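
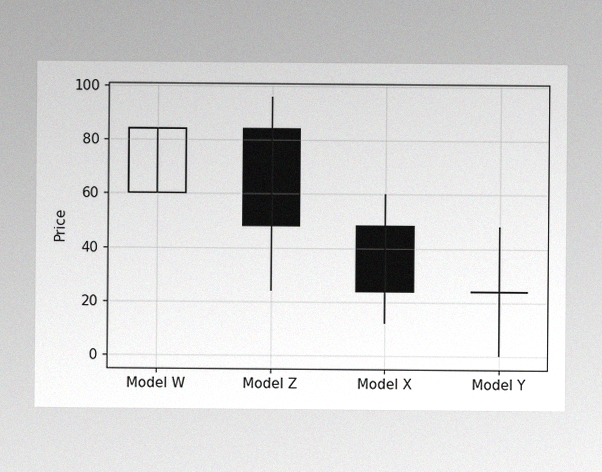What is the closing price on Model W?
The image has some photo noise and uneven lighting. The Model W candle closes at 84.

84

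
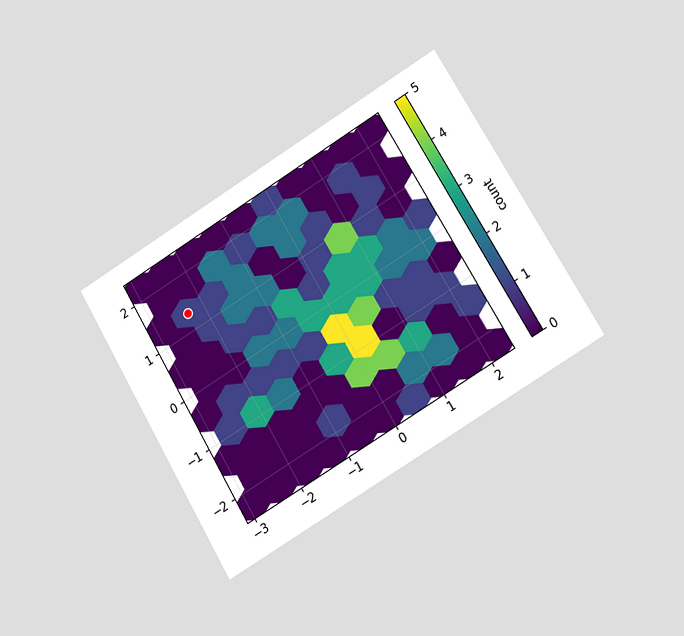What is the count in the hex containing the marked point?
1

The chart is tilted about 31° counter-clockwise and viewed slightly from the right. The marked hex reads 1 on the colorbar.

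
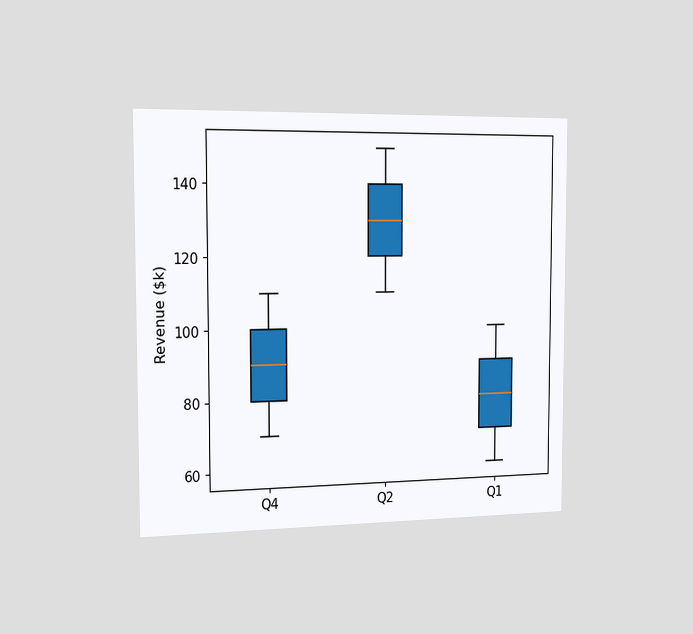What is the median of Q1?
The chart is viewed slightly from the left. The median line in the Q1 box sits at $80k.

$80k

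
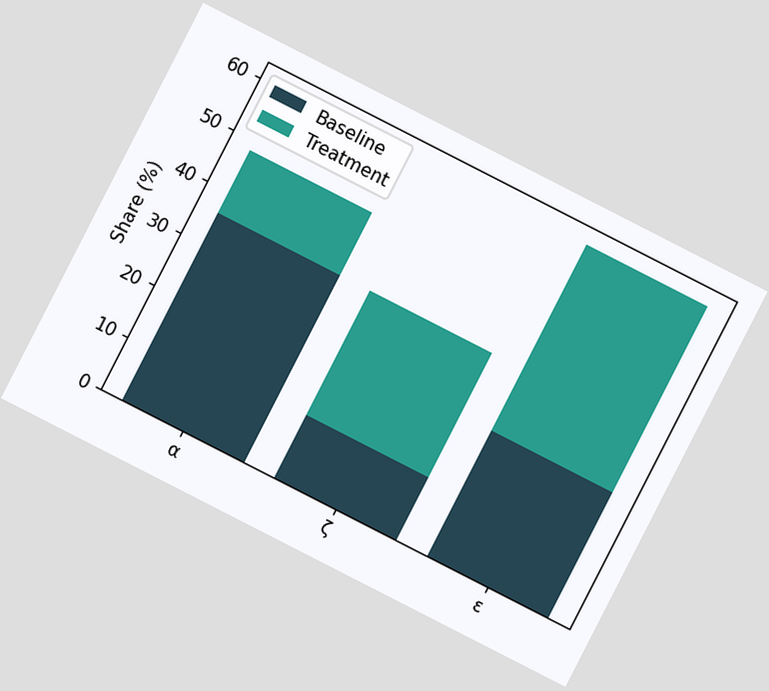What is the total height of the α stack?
The chart is tilted about 27° clockwise. The α stack's top reaches 48% on the y-axis.

48%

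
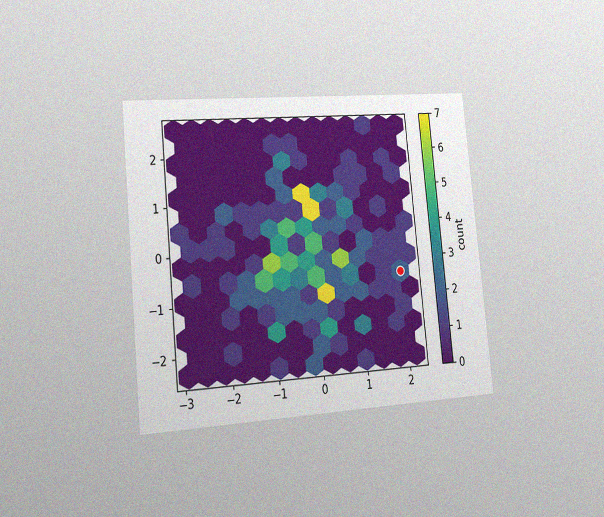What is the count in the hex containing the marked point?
2

The chart is tilted about 6° counter-clockwise and viewed slightly from the left, with some photo noise. The marked hex reads 2 on the colorbar.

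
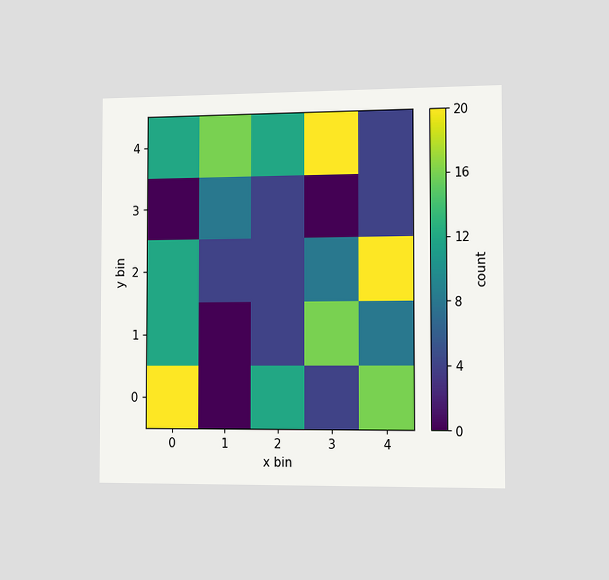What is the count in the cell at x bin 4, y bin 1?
The chart is viewed slightly from the right. Matching the cell (4, 1) against the colorbar gives 8.

8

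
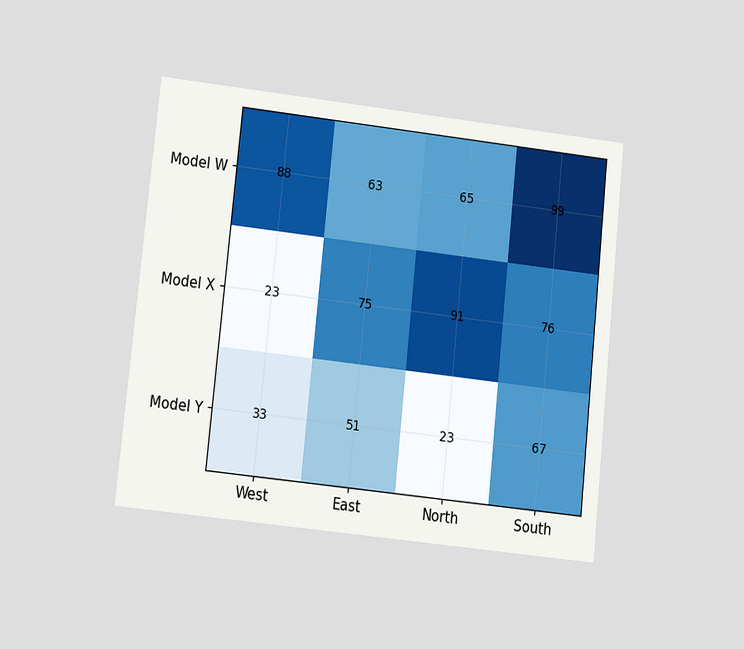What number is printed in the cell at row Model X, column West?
23

The chart is tilted about 6° clockwise and viewed at a slight angle. The (Model X, West) cell reads 23.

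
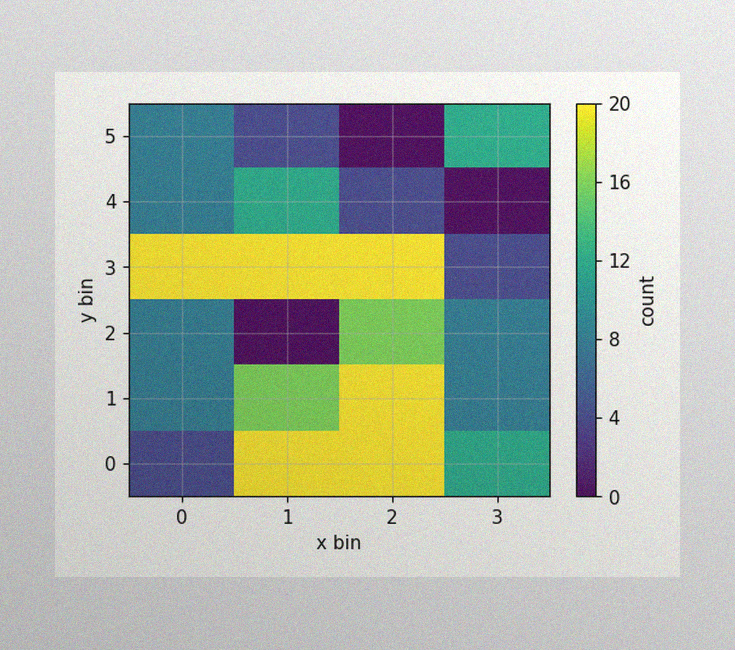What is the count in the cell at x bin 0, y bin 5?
8

The image has some photo noise and uneven lighting. Matching the cell (0, 5) against the colorbar gives 8.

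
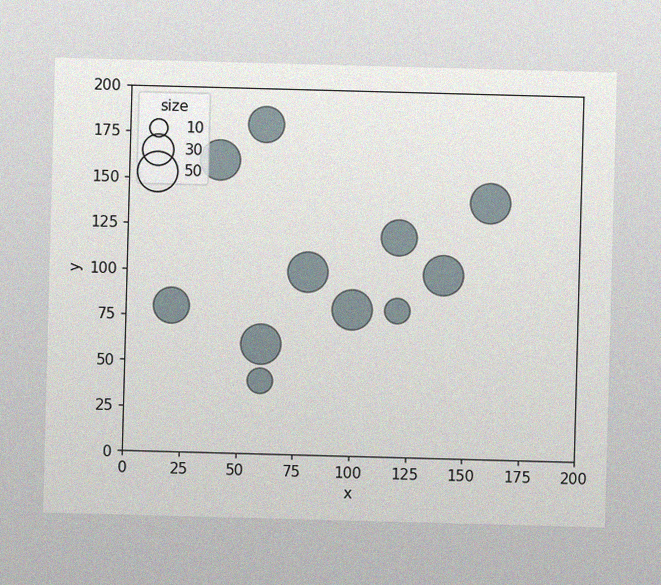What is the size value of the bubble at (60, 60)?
The image has some photo noise and uneven lighting. Matching the bubble at (60, 60) against the size legend gives 50.

50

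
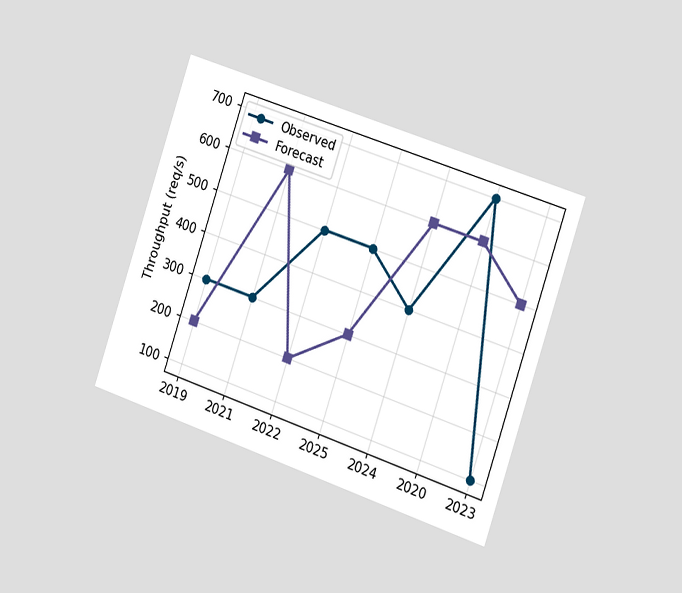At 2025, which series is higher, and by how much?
The chart is tilted about 19° clockwise and viewed slightly from the right. At 2025, Observed sits above the other line by 200req/s.

Observed, by 200req/s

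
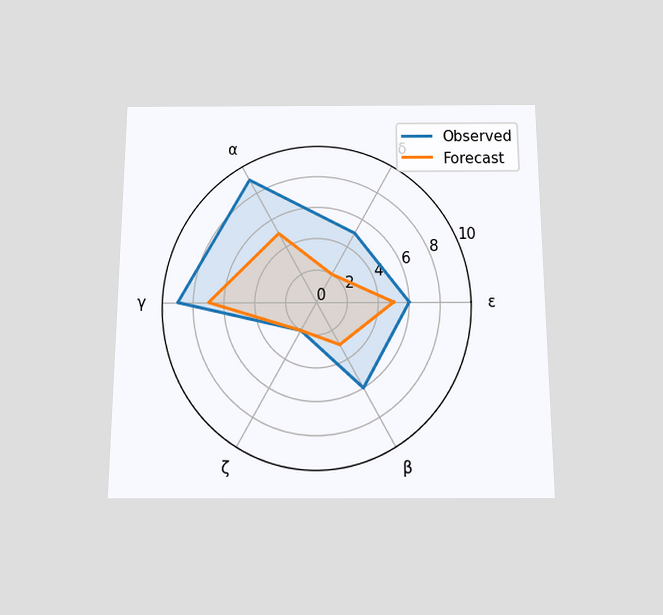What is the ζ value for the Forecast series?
The chart is viewed slightly from below. On the ζ axis, Forecast reaches 2.

2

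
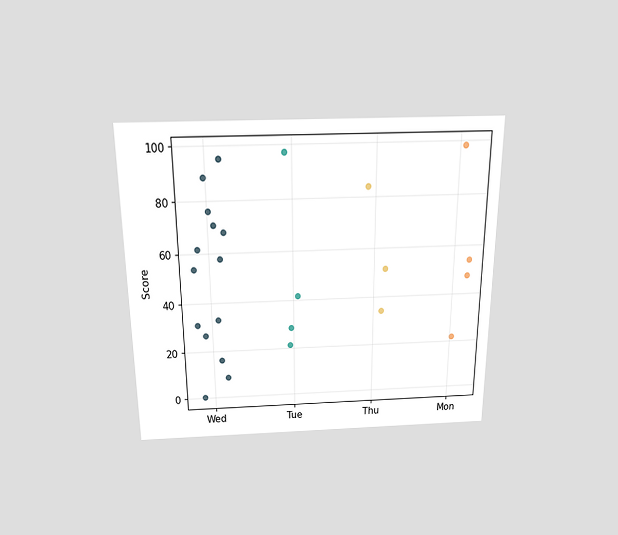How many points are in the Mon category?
4

The chart is viewed slightly from above. Counting the markers in the Mon column gives 4.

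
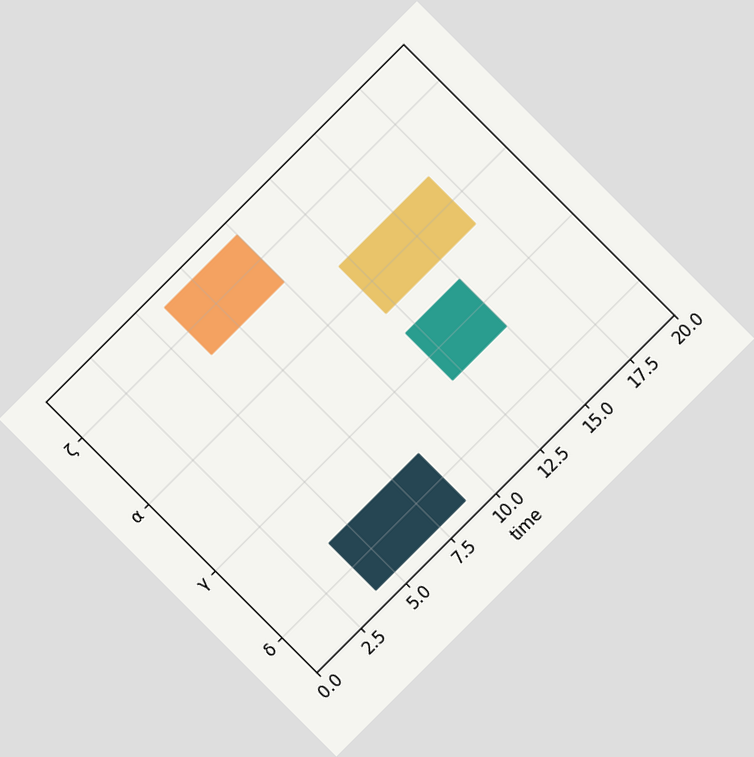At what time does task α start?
The chart is tilted about 45° counter-clockwise. The α bar begins at t=12.

12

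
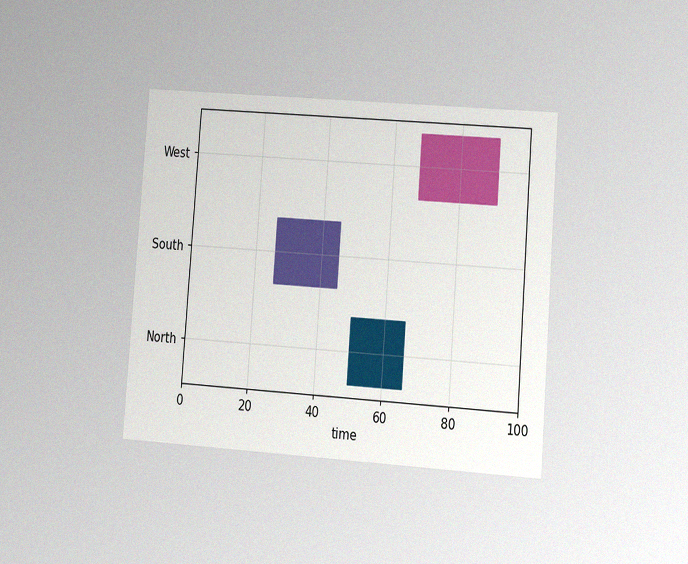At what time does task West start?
The chart is tilted about 4° clockwise and viewed at a slight angle, with some photo noise. The West bar begins at t=68.

68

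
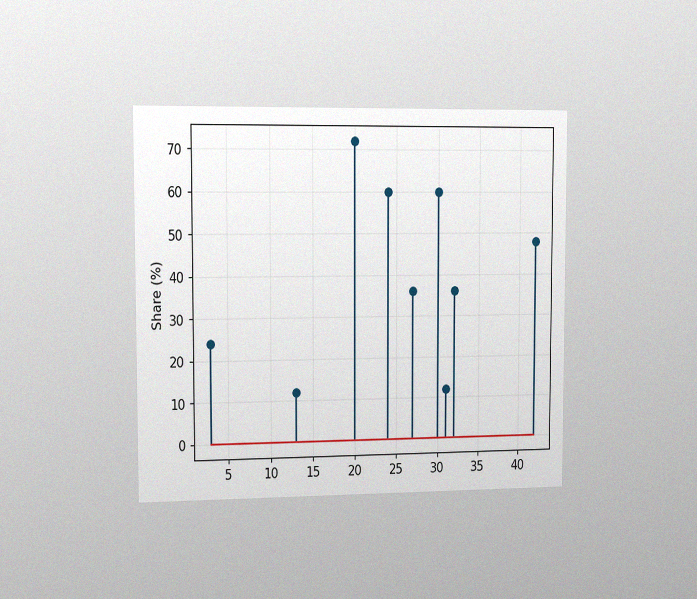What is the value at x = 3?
The chart is viewed slightly from the left, with some photo noise. The stem at x=3 reaches 24%.

24%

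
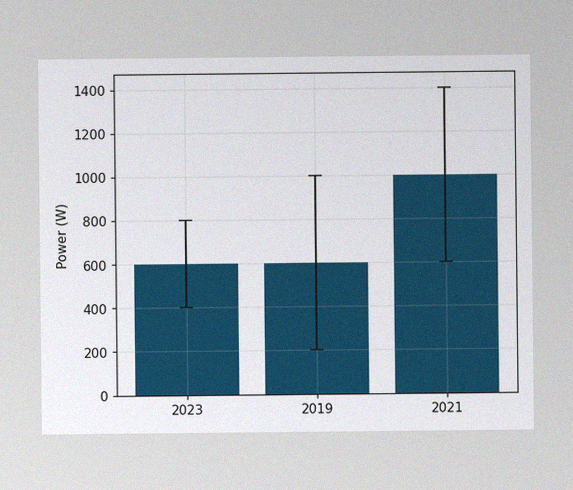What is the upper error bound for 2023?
The image has some photo noise and uneven lighting. The 2023 bar's upper whisker reaches 800W.

800W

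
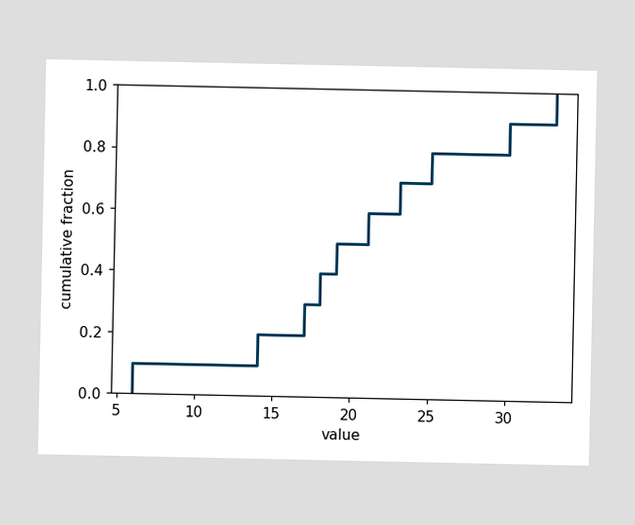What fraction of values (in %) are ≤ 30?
90%

At x=30 the ECDF step is at 90%.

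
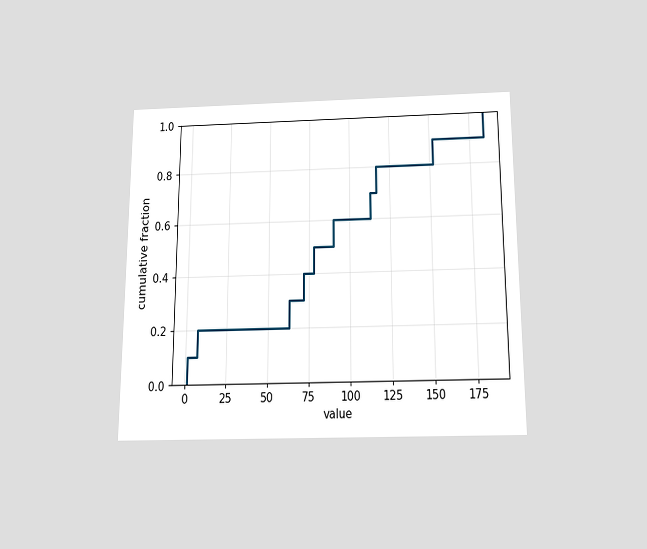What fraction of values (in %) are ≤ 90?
60%

The chart is viewed slightly from below. At x=90 the ECDF step is at 60%.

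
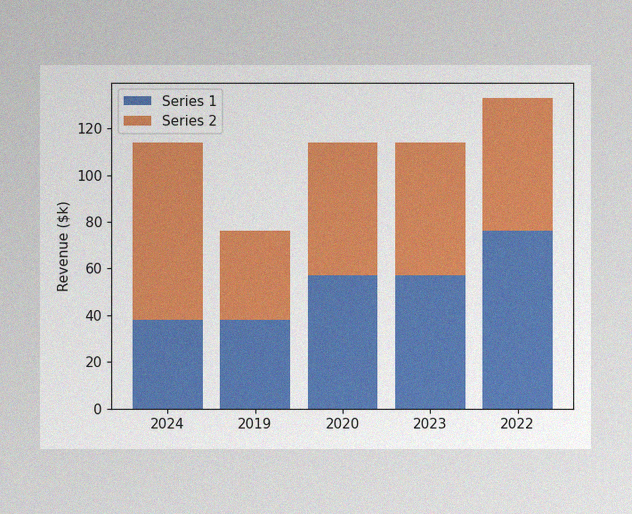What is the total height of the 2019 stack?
$76k

The image has some photo noise and uneven lighting. The 2019 stack's top reaches $76k on the y-axis.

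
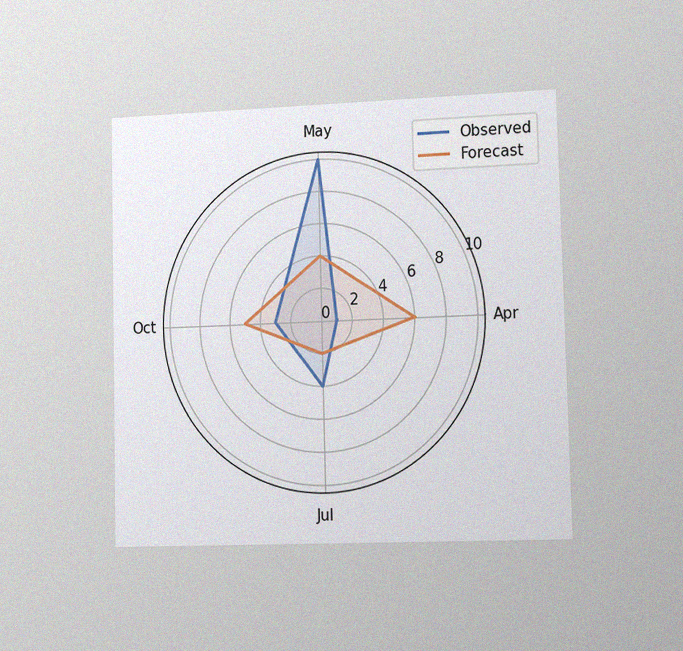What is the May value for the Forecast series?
4

The chart is viewed slightly from the right, with some photo noise. On the May axis, Forecast reaches 4.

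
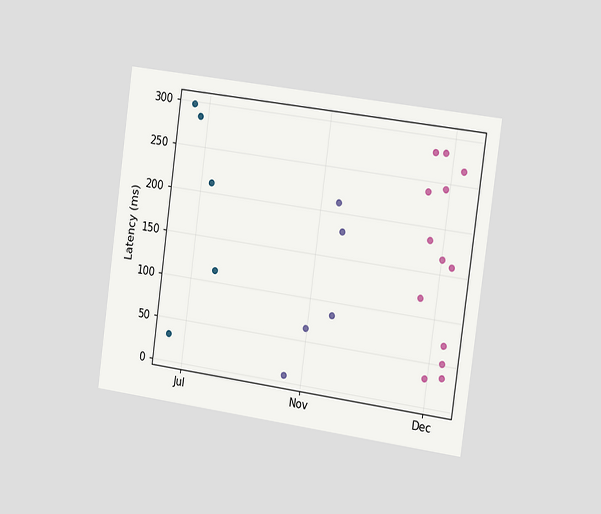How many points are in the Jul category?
The chart is tilted about 8° clockwise and viewed slightly from the right. Counting the markers in the Jul column gives 5.

5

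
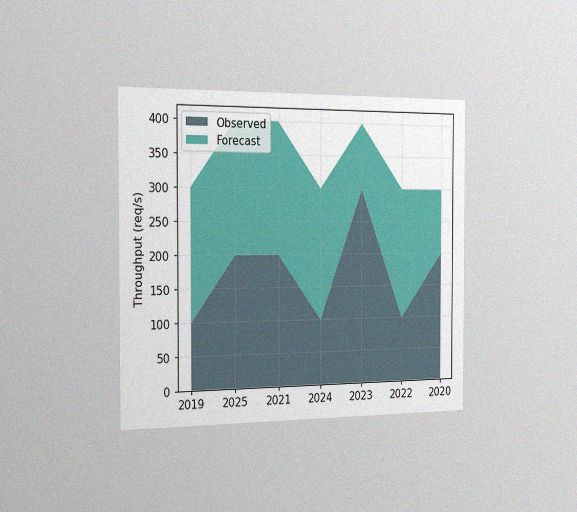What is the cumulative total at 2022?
300req/s

The chart is viewed slightly from the left, with some photo noise. The stacked total at 2022 reaches 300req/s.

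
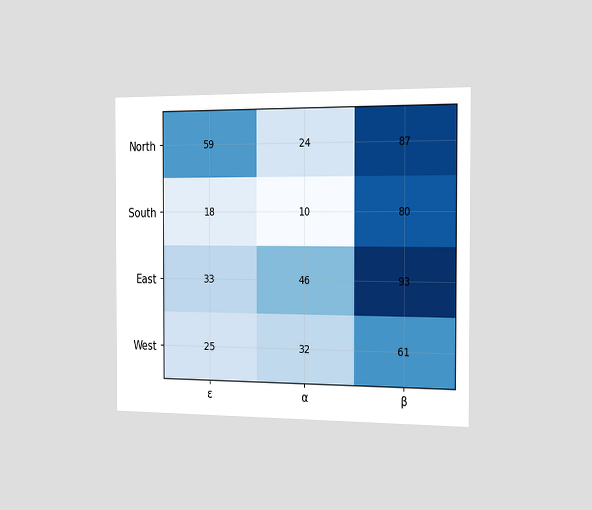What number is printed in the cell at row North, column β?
87

The chart is viewed slightly from the right. The (North, β) cell reads 87.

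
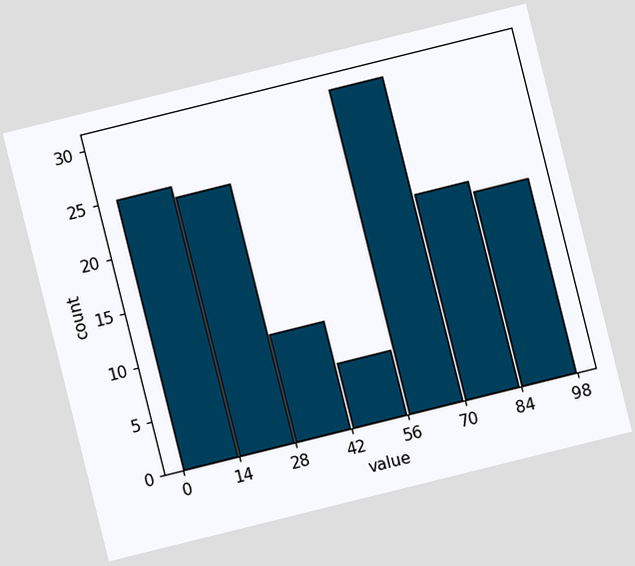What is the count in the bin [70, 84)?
19

The chart is tilted about 14° counter-clockwise. The [70, 84) bin has height 19.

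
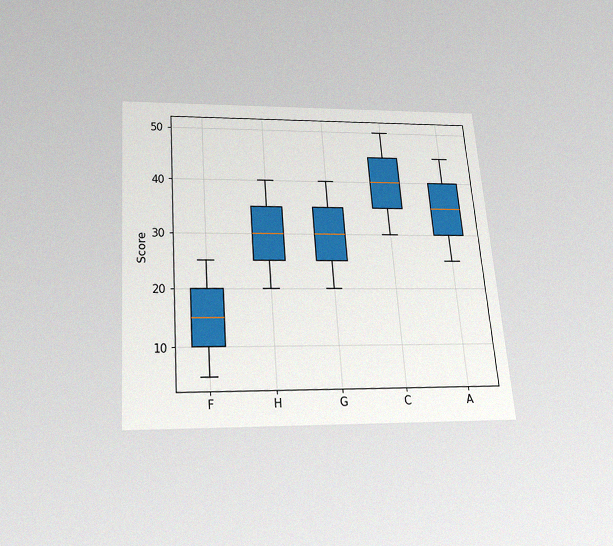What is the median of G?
The chart is tilted about 4° counter-clockwise and viewed slightly from below, with some photo noise. The median line in the G box sits at 30.

30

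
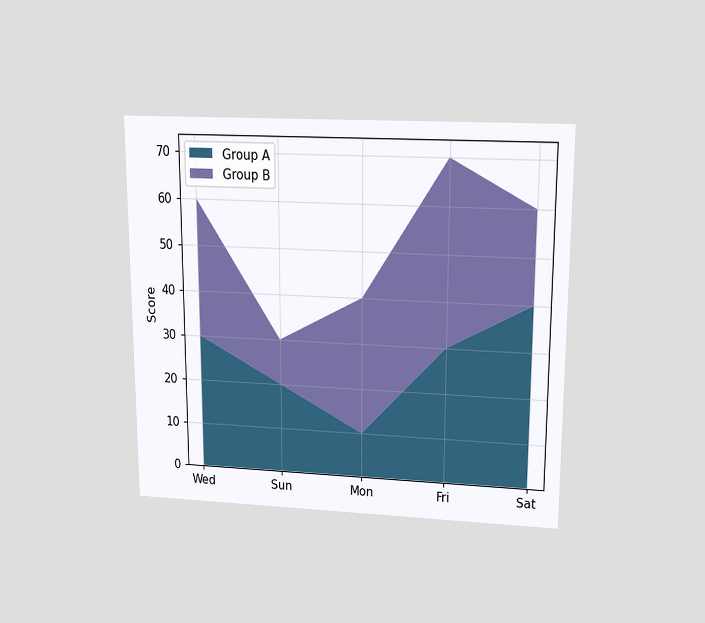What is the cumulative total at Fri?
The chart is viewed slightly from above. The stacked total at Fri reaches 70.

70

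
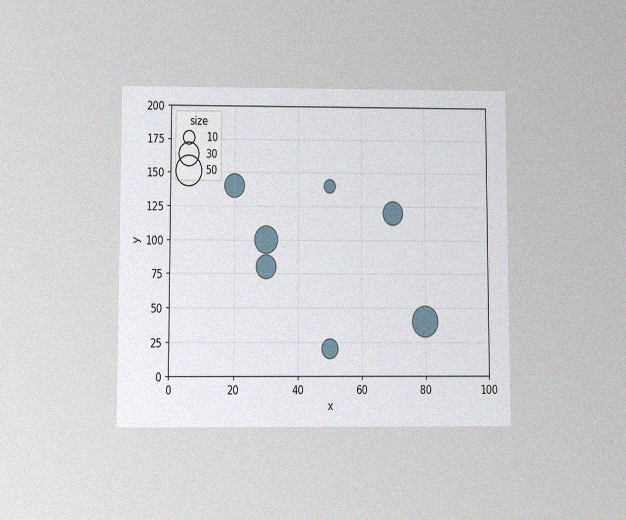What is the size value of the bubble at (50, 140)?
The chart is viewed at a slight angle, with some photo noise. Matching the bubble at (50, 140) against the size legend gives 10.

10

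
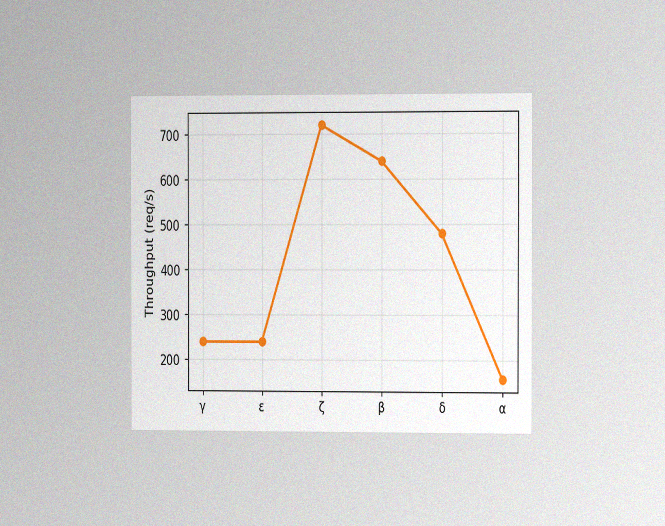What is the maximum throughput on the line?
720req/s

The chart is viewed slightly from the right, with some photo noise. The highest point is at ζ, and reading across to the y-axis gives 720req/s.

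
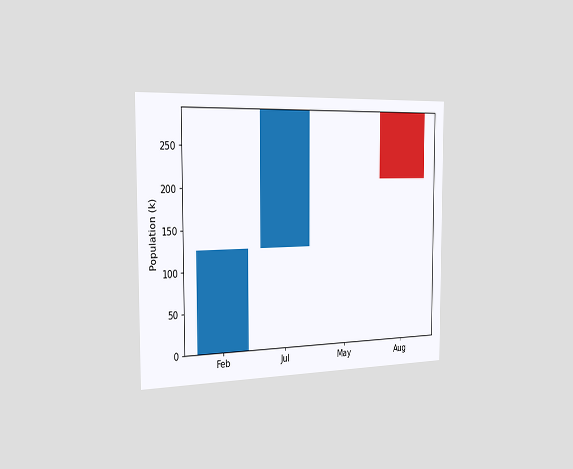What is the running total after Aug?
The chart is viewed slightly from the left. After Aug the running total reaches 210k.

210k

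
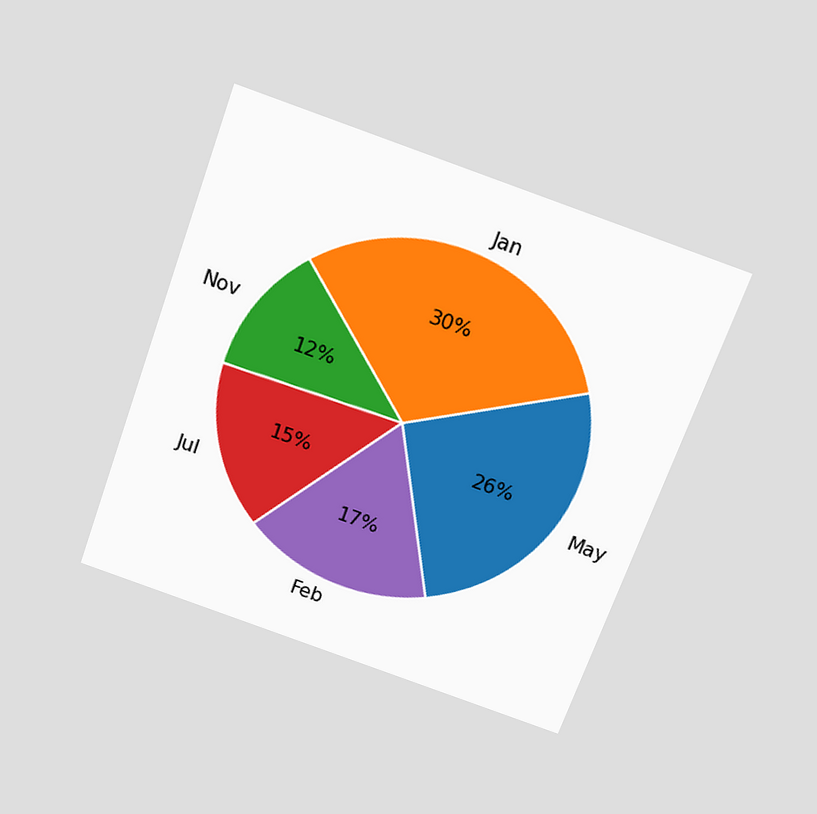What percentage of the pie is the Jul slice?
The chart is tilted about 19° clockwise and viewed slightly from above. The Jul slice takes up 15% of the pie.

15%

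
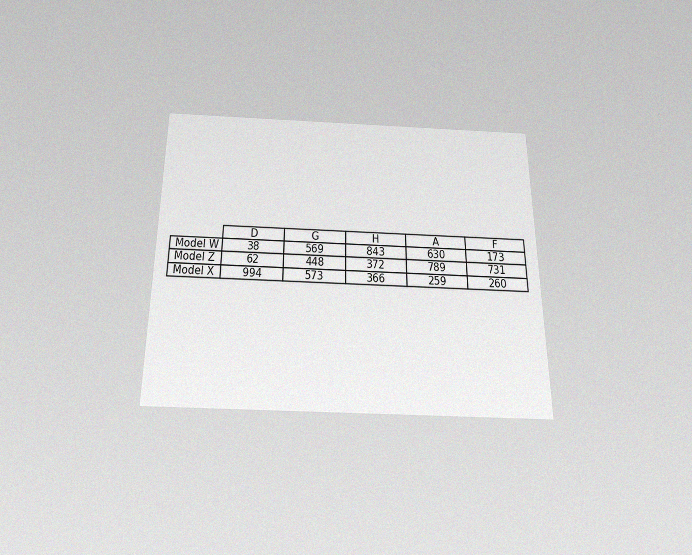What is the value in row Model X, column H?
The chart is viewed slightly from below, with some photo noise. The (Model X, H) cell reads 366.

366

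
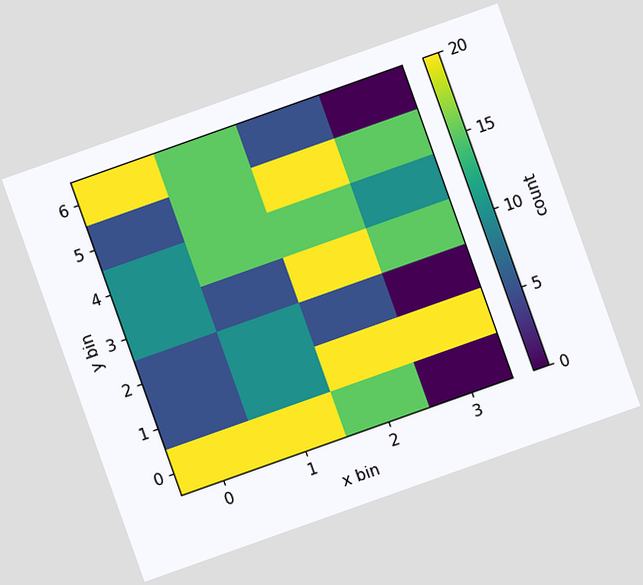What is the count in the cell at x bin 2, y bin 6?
The chart is tilted about 20° counter-clockwise. Matching the cell (2, 6) against the colorbar gives 5.

5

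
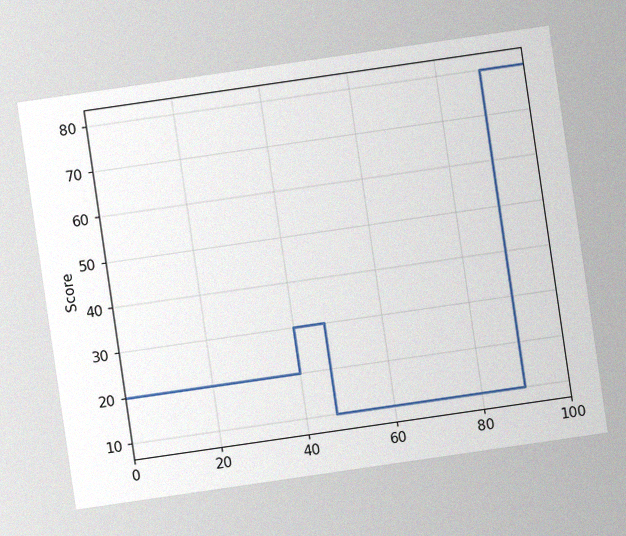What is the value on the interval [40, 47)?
30

The chart is tilted about 8° counter-clockwise, with some photo noise. On [40, 47) the step sits at 30.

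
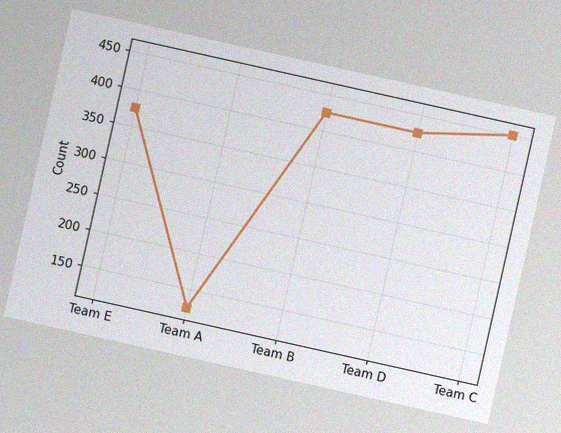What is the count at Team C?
The chart is tilted about 13° clockwise, with some photo noise. At Team C, the line is at 450.

450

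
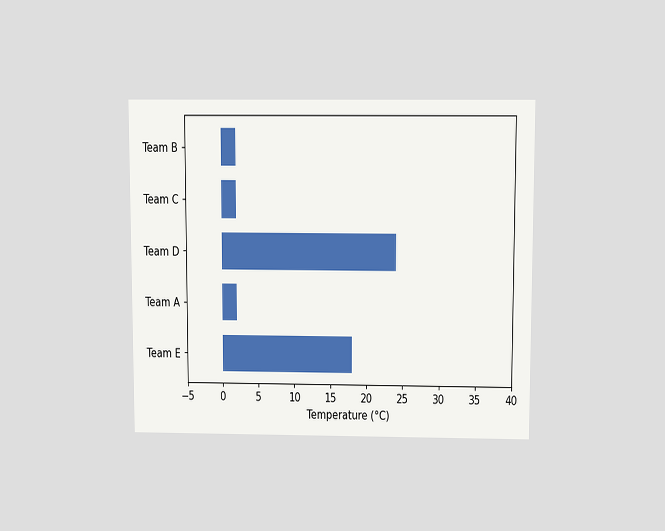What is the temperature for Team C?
2°C

The chart is viewed slightly from above. Reading along the chart's x-axis, the Team C bar reaches 2°C.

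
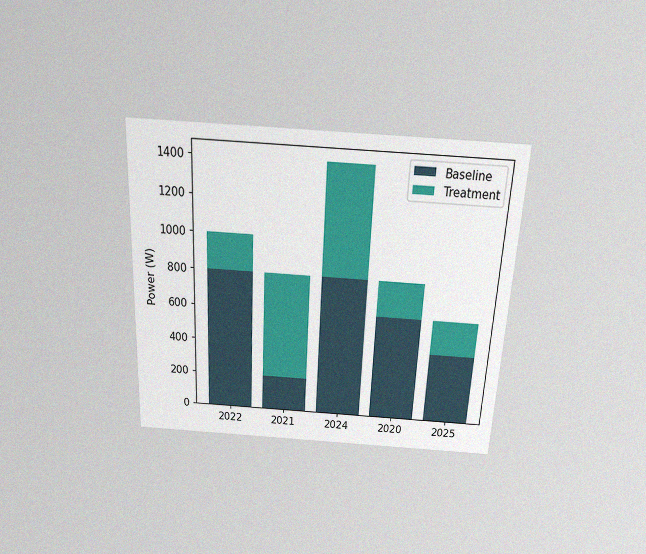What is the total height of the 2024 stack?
1400W

The chart is tilted about 3° clockwise and viewed slightly from above, with some photo noise. The 2024 stack's top reaches 1400W on the y-axis.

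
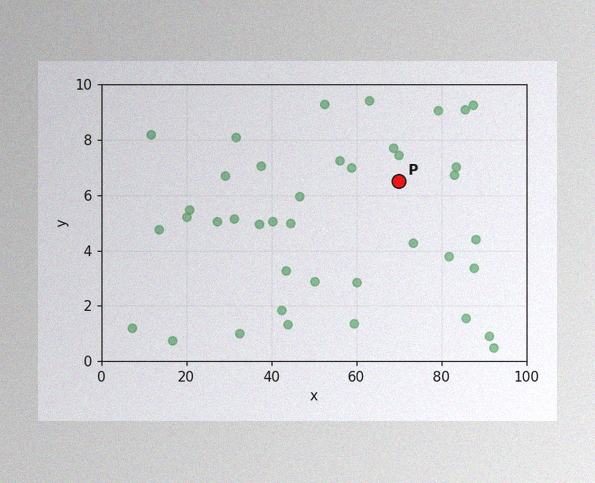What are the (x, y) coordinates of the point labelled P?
The image has some photo noise and uneven lighting. Following the gridlines from P to each axis, P sits at (70, 6.5).

(70, 6.5)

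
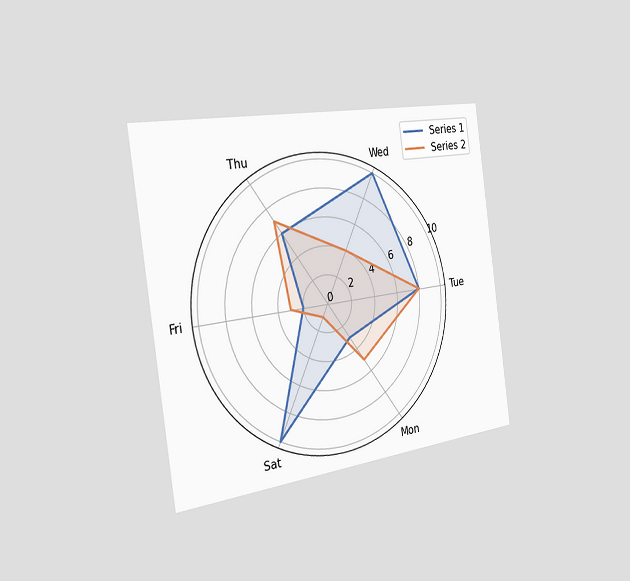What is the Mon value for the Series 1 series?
3

The chart is tilted about 8° counter-clockwise and viewed slightly from the left. On the Mon axis, Series 1 reaches 3.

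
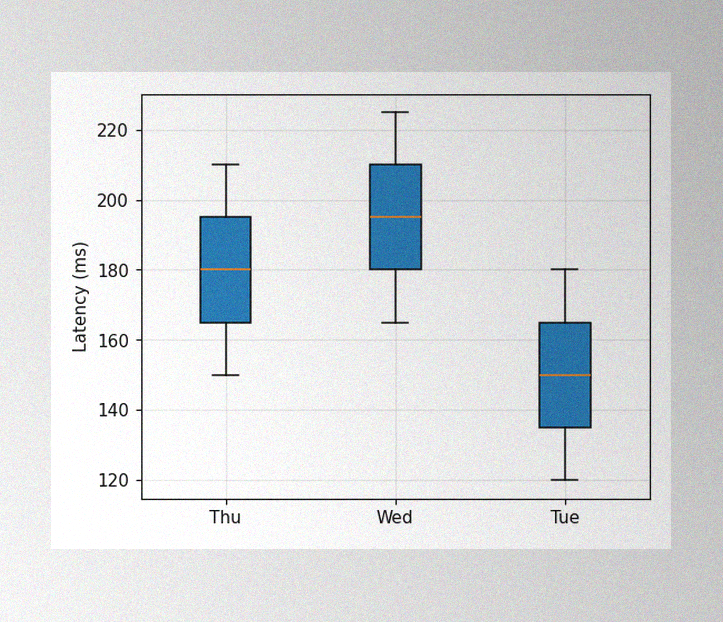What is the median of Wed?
The image has some photo noise and uneven lighting. The median line in the Wed box sits at 195ms.

195ms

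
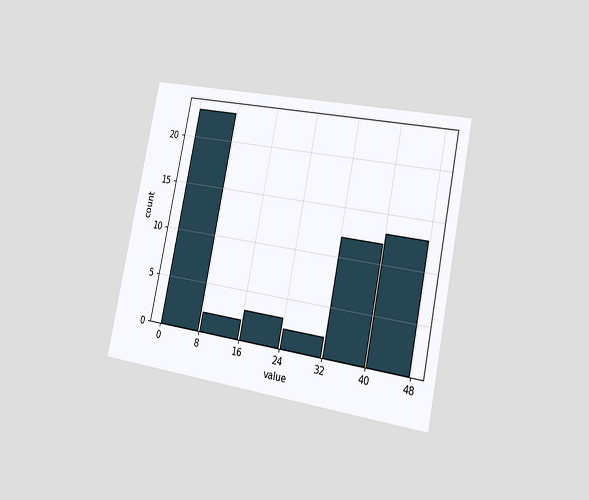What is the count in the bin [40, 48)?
The chart is tilted about 12° clockwise and viewed slightly from the right. The [40, 48) bin has height 13.

13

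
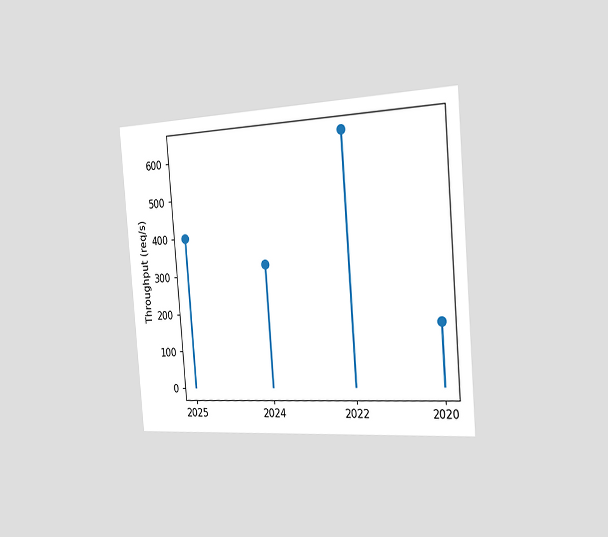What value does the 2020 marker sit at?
160req/s

The chart is tilted about 5° counter-clockwise and viewed slightly from the right. The 2020 marker sits at 160req/s.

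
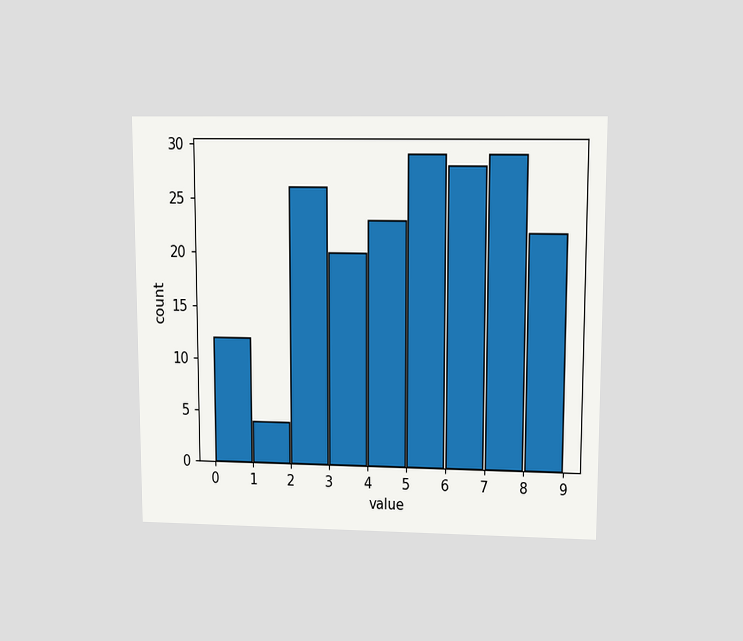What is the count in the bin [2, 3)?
26

The chart is viewed at a slight angle. The [2, 3) bin has height 26.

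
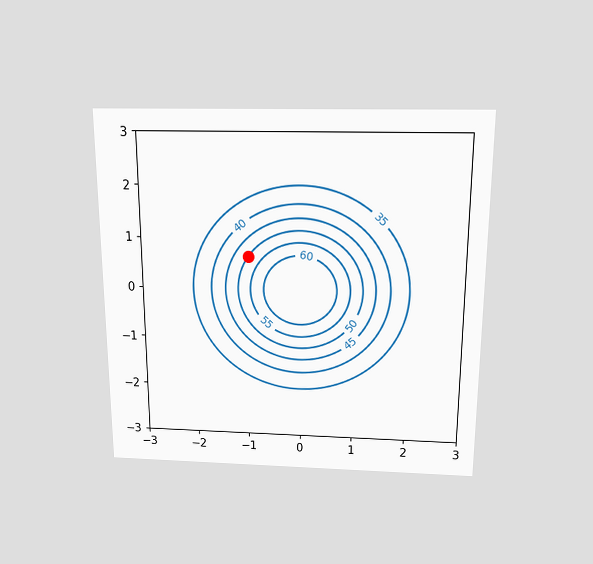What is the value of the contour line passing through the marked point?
The chart is viewed slightly from above. The marked point sits on the contour labelled 50.

50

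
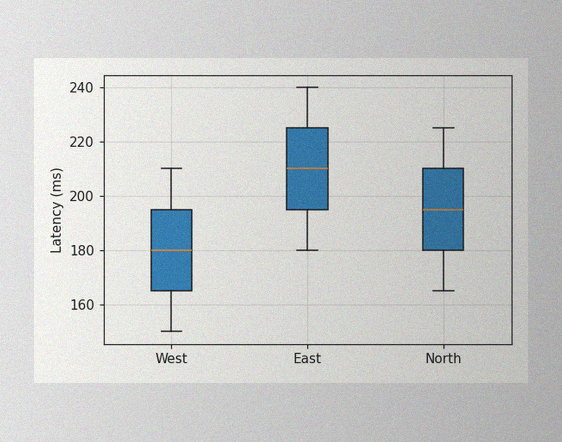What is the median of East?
210ms

The image has some photo noise and uneven lighting. The median line in the East box sits at 210ms.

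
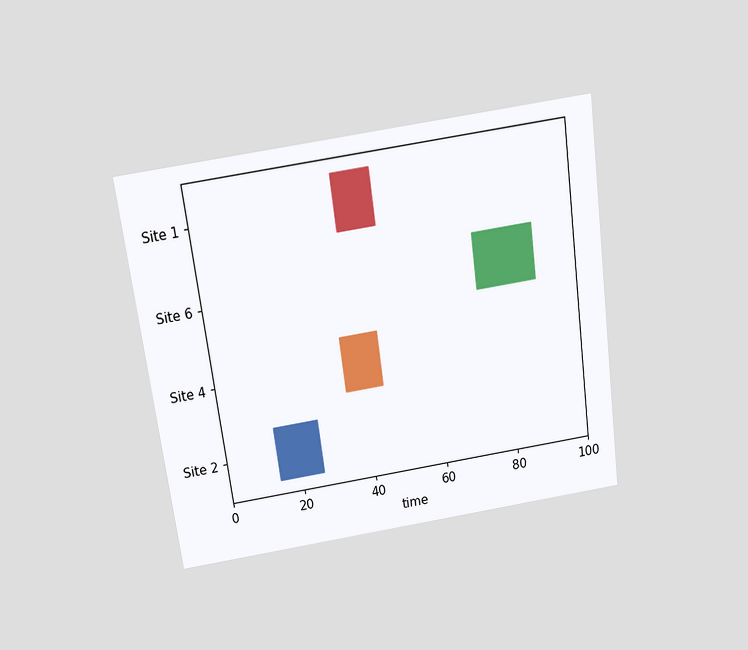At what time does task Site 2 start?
The chart is tilted about 8° counter-clockwise and viewed slightly from above. The Site 2 bar begins at t=14.

14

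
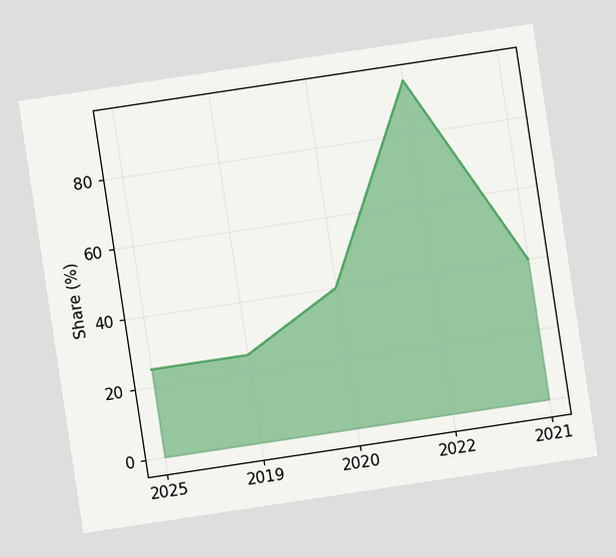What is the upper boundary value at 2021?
The chart is tilted about 9° counter-clockwise. At 2021 the upper boundary is at 40%.

40%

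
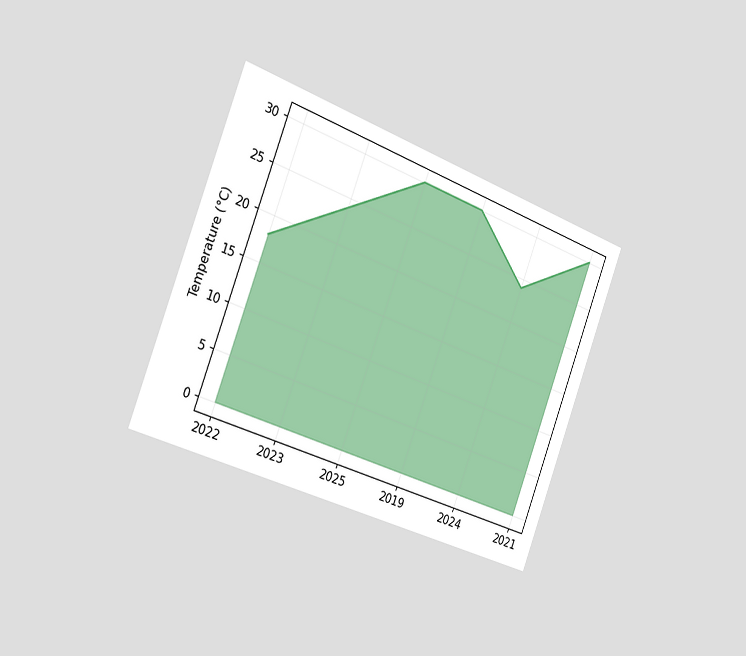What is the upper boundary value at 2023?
24°C

The chart is tilted about 21° clockwise and viewed slightly from the left. At 2023 the upper boundary is at 24°C.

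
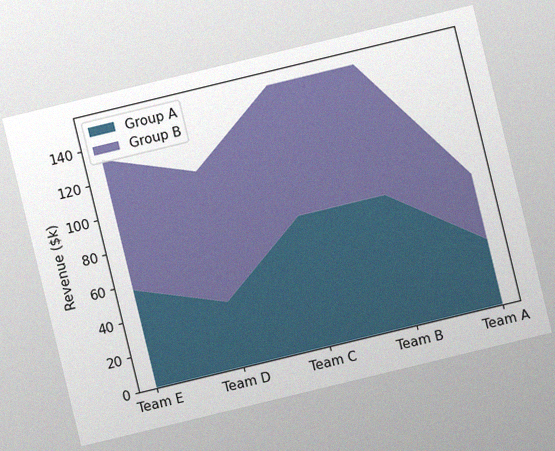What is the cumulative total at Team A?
$76k

The chart is tilted about 14° counter-clockwise, with some photo noise. The stacked total at Team A reaches $76k.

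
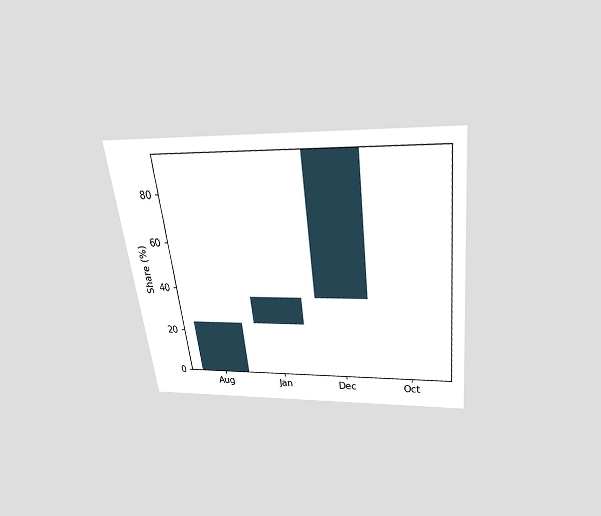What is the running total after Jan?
The chart is tilted about 7° counter-clockwise and viewed slightly from above. After Jan the running total reaches 36%.

36%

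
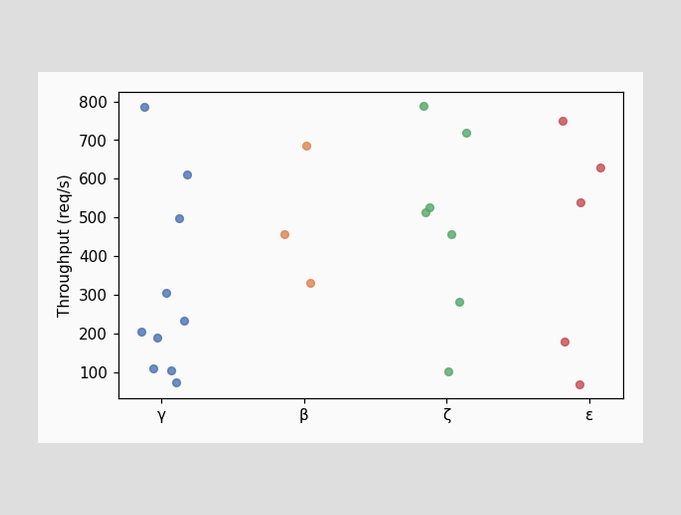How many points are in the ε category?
5

Counting the markers in the ε column gives 5.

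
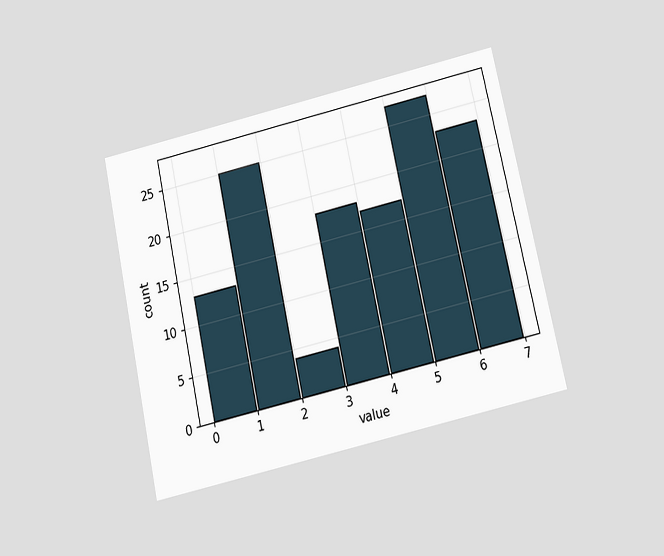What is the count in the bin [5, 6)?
27

The chart is tilted about 12° counter-clockwise and viewed slightly from below. The [5, 6) bin has height 27.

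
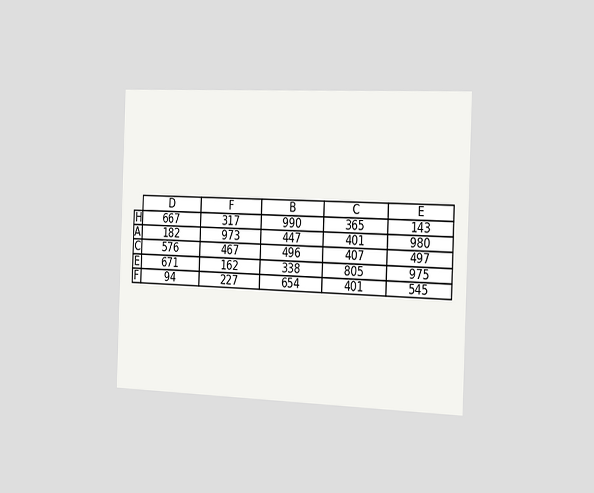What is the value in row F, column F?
The chart is tilted about 2° clockwise and viewed slightly from the right. The (F, F) cell reads 227.

227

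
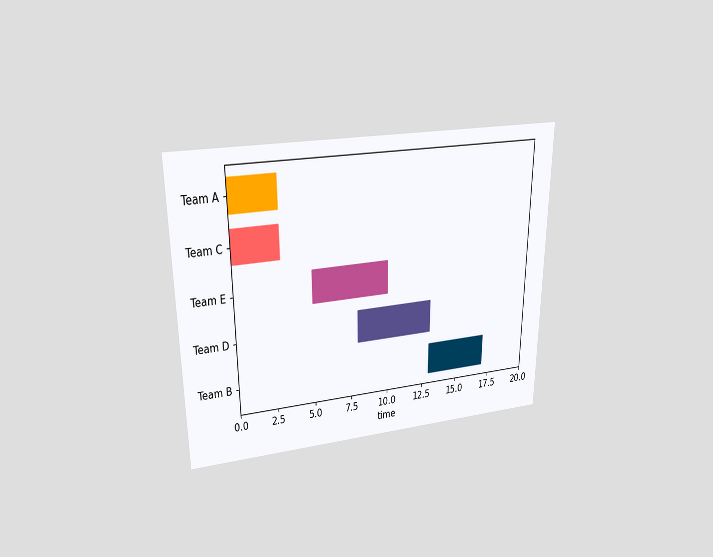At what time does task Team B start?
The chart is viewed slightly from above. The Team B bar begins at t=13.

13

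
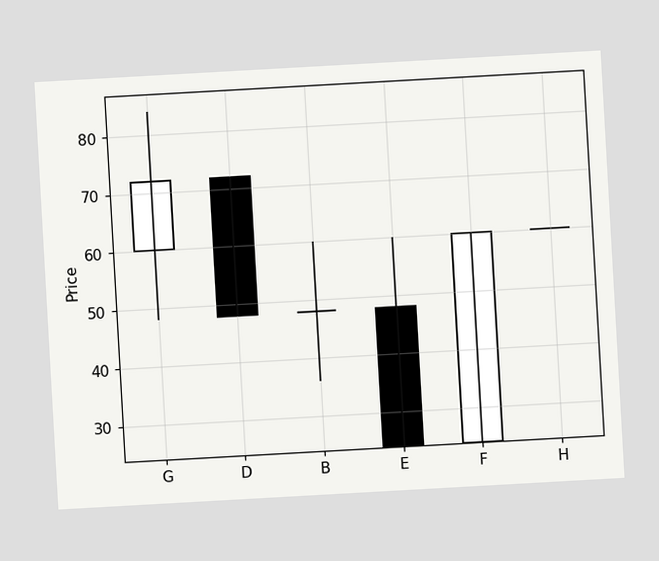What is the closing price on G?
72

The chart is tilted about 3° counter-clockwise. The G candle closes at 72.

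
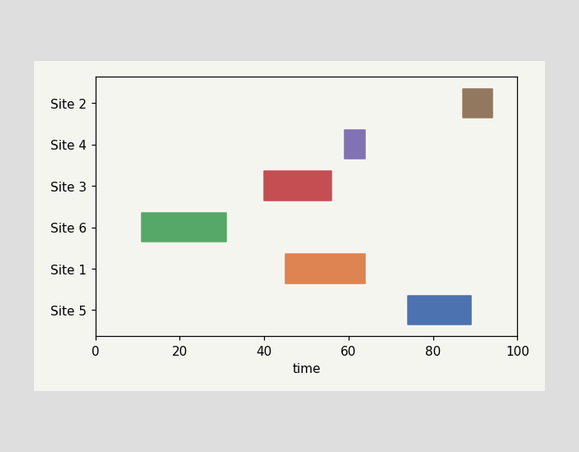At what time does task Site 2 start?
The Site 2 bar begins at t=87.

87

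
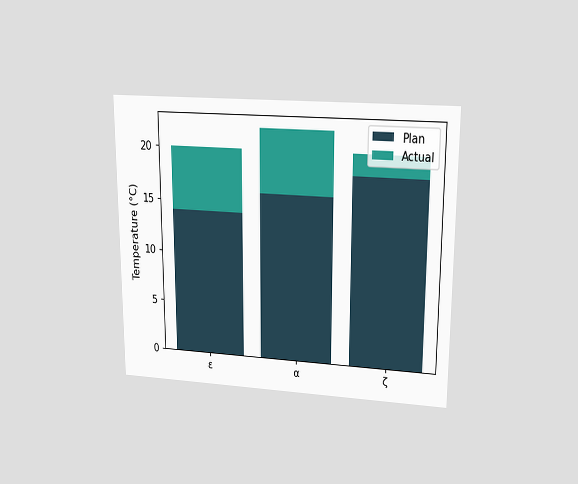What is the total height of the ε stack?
20°C

The chart is viewed at a slight angle. The ε stack's top reaches 20°C on the y-axis.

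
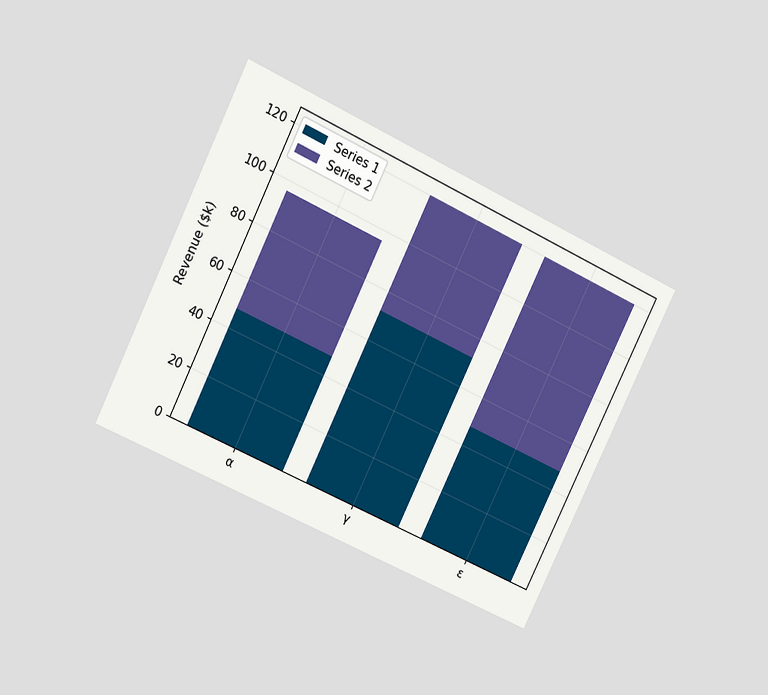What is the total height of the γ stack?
The chart is tilted about 26° clockwise and viewed at a slight angle. The γ stack's top reaches $120k on the y-axis.

$120k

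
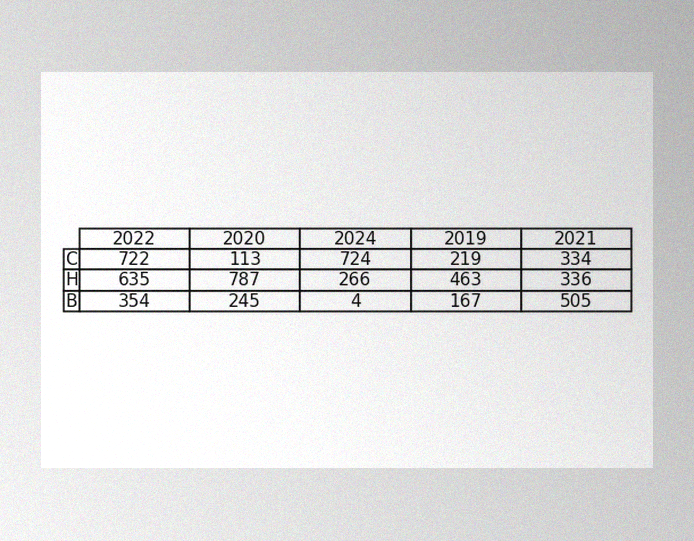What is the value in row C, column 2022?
The image has some photo noise and uneven lighting. The (C, 2022) cell reads 722.

722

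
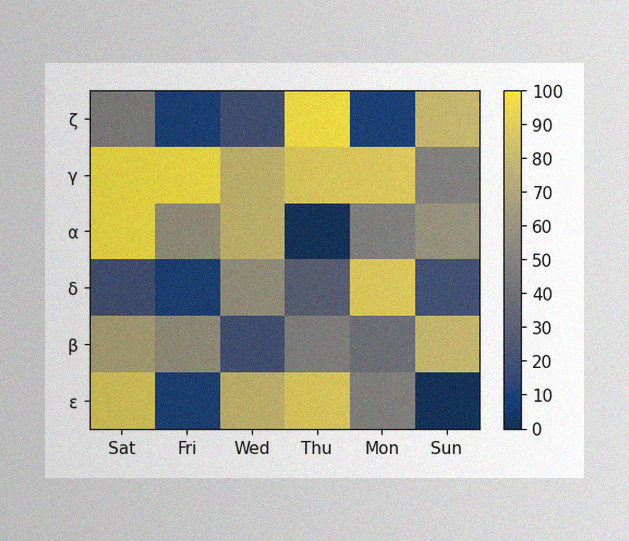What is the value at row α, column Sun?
60

The image has some photo noise and uneven lighting. Matching cell (α, Sun) against the colorbar gives 60.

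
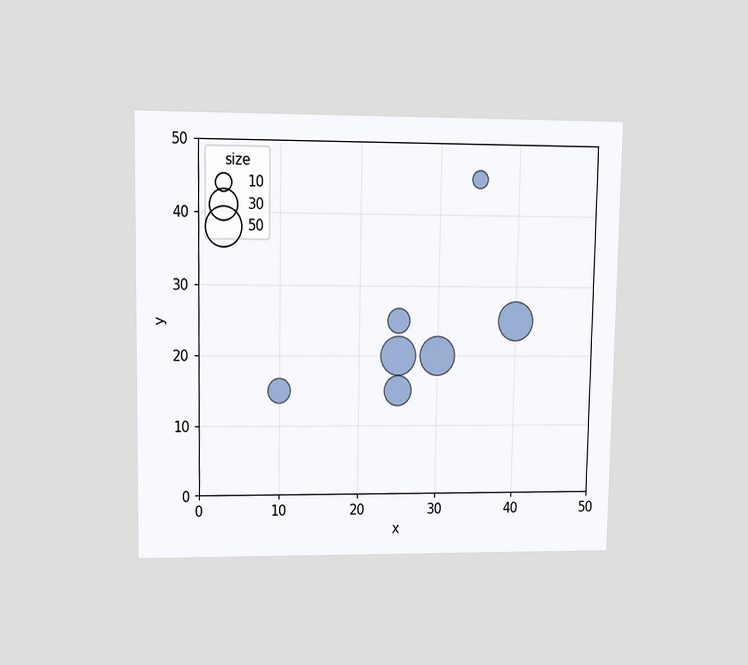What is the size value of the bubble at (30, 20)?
50

The chart is viewed at a slight angle. Matching the bubble at (30, 20) against the size legend gives 50.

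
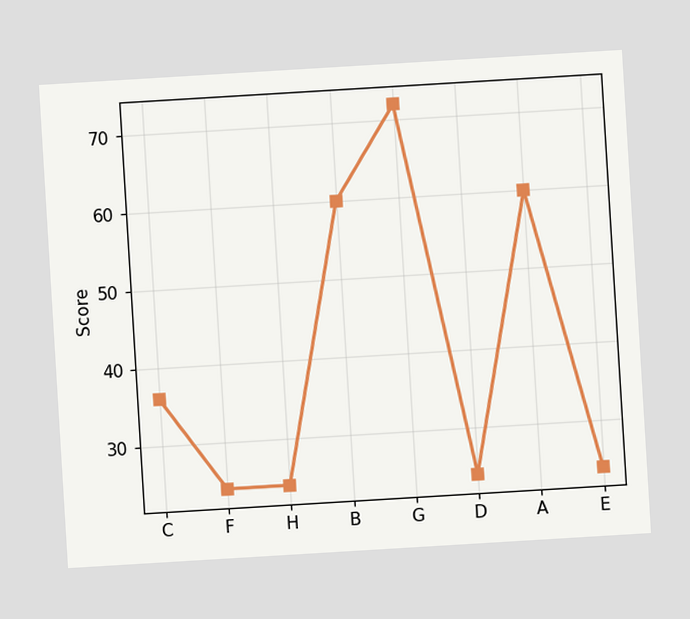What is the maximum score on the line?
The chart is tilted about 3° counter-clockwise. The highest point is at G, and reading across to the y-axis gives 72.

72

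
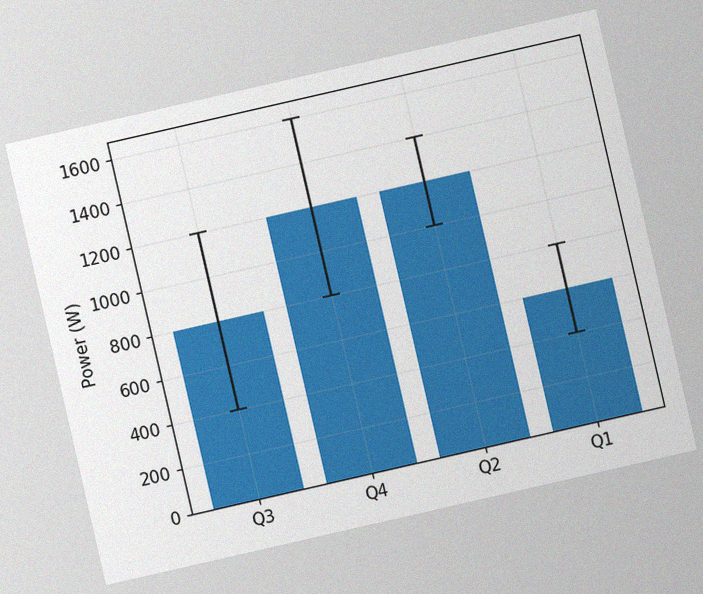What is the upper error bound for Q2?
1400W

The chart is tilted about 13° counter-clockwise, with some photo noise. The Q2 bar's upper whisker reaches 1400W.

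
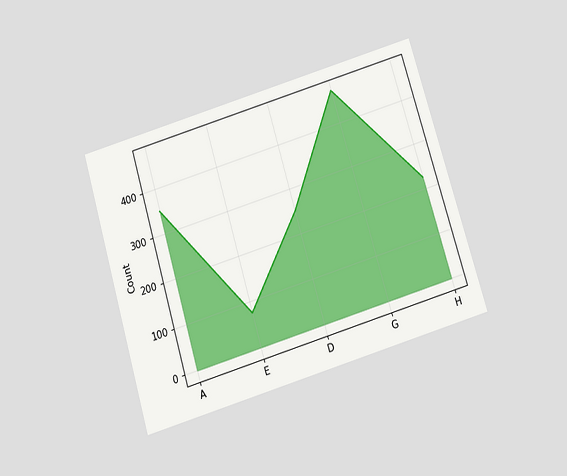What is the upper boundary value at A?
The chart is tilted about 17° counter-clockwise and viewed slightly from below. At A the upper boundary is at 350.

350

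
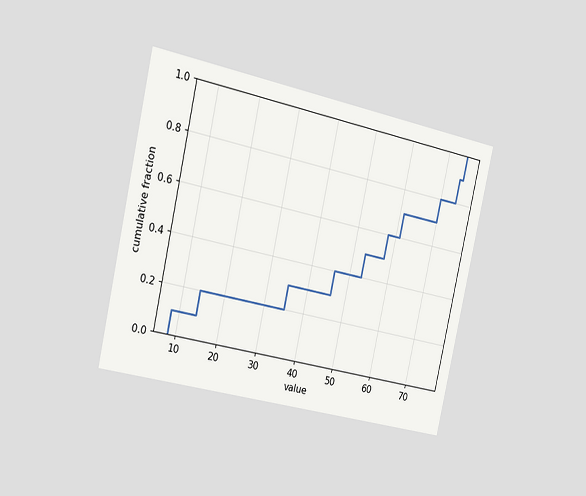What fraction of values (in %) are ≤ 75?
100%

The chart is tilted about 12° clockwise and viewed slightly from the left. At x=75 the ECDF step is at 100%.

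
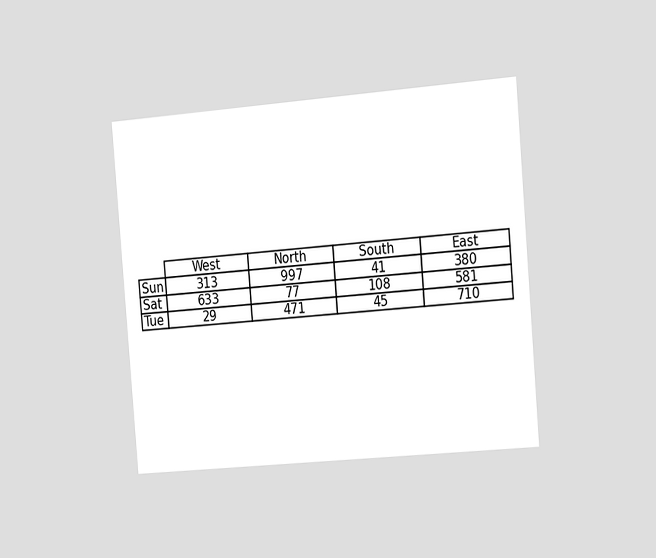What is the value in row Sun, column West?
The chart is tilted about 5° counter-clockwise and viewed slightly from the right. The (Sun, West) cell reads 313.

313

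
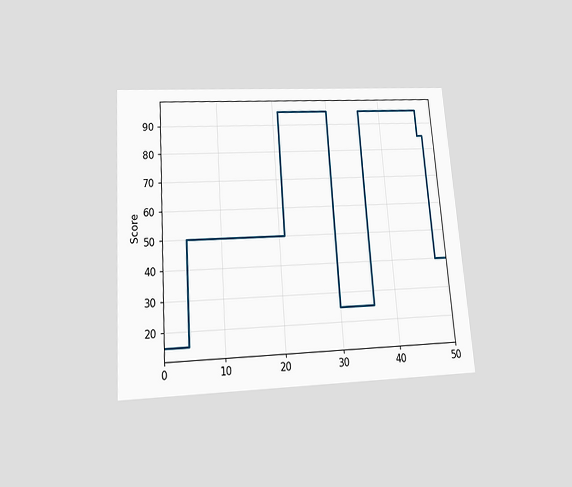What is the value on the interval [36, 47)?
95

The chart is tilted about 4° counter-clockwise and viewed slightly from below. On [36, 47) the step sits at 95.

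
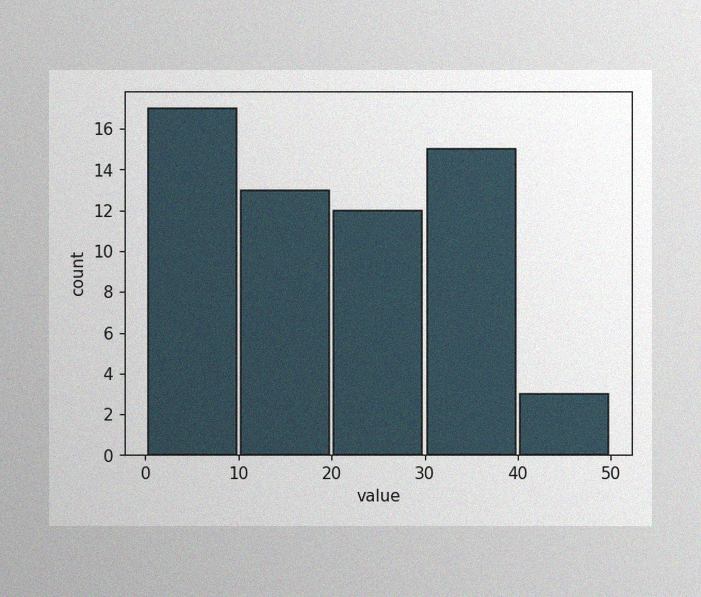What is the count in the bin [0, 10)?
17

The image has some photo noise and uneven lighting. The [0, 10) bin has height 17.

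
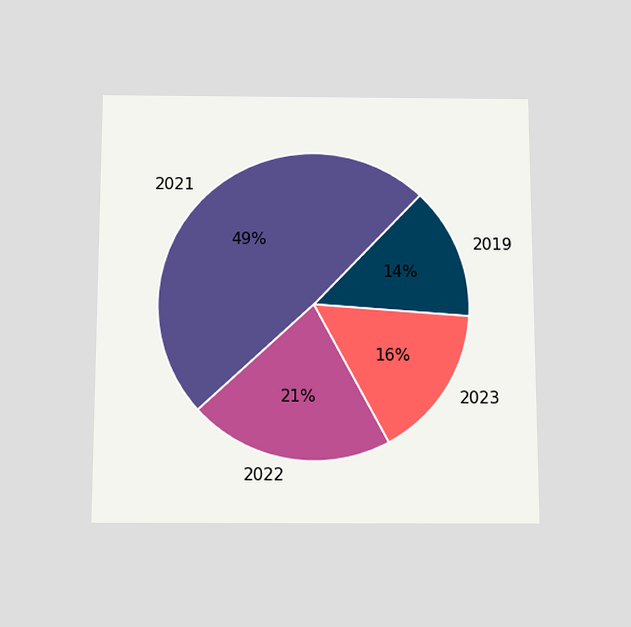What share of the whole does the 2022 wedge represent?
21%

The chart is viewed slightly from below. The 2022 slice takes up 21% of the pie.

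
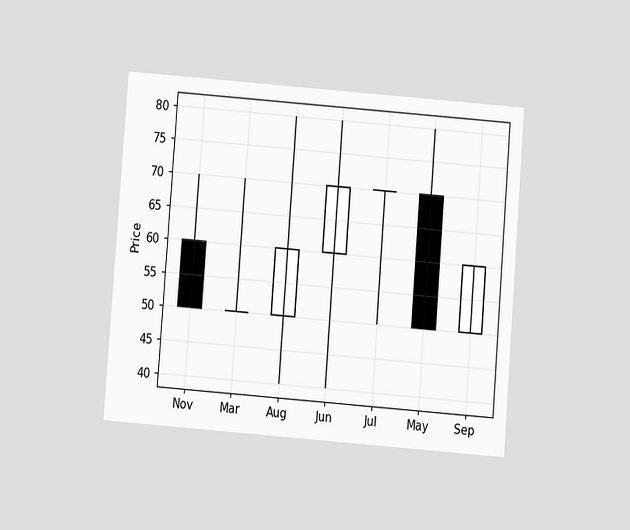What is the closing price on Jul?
70

The chart is tilted about 4° clockwise and viewed slightly from below. The Jul candle closes at 70.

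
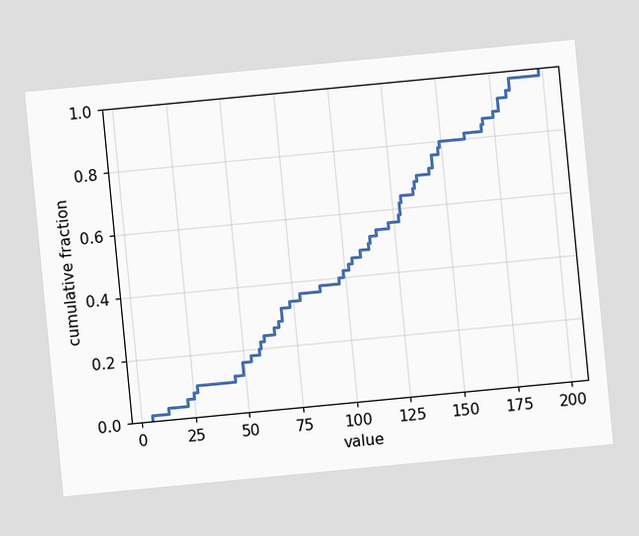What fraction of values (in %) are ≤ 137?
70%

The chart is tilted about 5° counter-clockwise. At x=137 the ECDF step is at 70%.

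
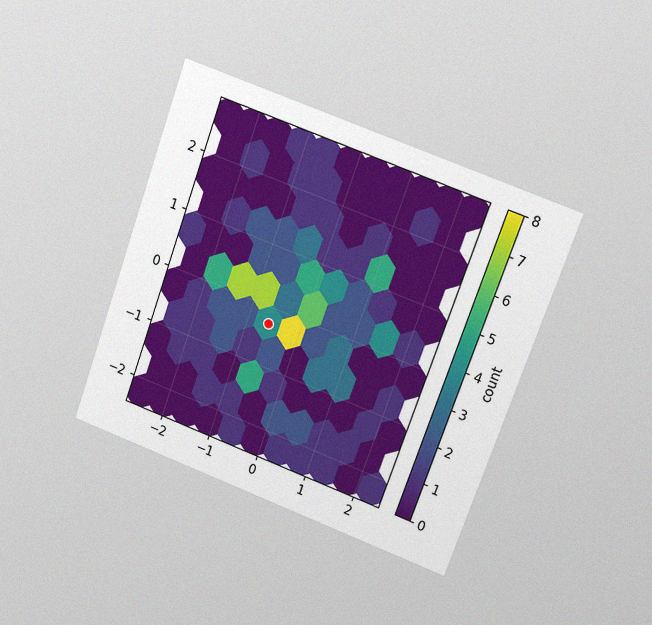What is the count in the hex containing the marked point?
4

The chart is tilted about 20° clockwise and viewed at a slight angle, with some photo noise. The marked hex reads 4 on the colorbar.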